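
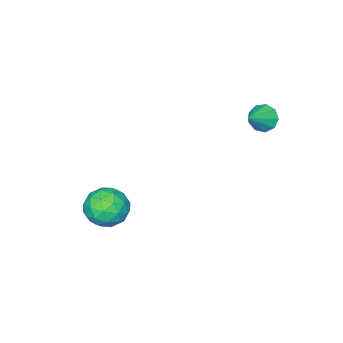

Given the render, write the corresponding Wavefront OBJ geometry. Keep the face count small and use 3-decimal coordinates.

v 2.531 -0.907 -3.53
v 3.506 -0.572 -4.099
v 3.154 -2.708 -3.521
v 4.129 -2.373 -4.09
v 3.956 -2.042 -2.973
v 3.571 -0.93 -2.978
v 3.089 -2.35 -4.642
v 2.704 -1.238 -4.647
v 3.851 -1.464 -4.786
v 4.387 -1.274 -3.755
v 2.273 -2.006 -3.865
v 2.809 -1.816 -2.834
v 2.963 -0.582 -3.815
v 3.697 -2.698 -3.805
v 3.595 -2.504 -3.149
v 4.168 -2.307 -3.483
v 3.002 -0.792 -3.156
v 3.575 -0.595 -3.491
v 3.84 -1.459 -2.829
v 3.085 -2.685 -4.129
v 3.658 -2.488 -4.464
v 2.492 -0.973 -4.137
v 3.065 -0.776 -4.471
v 2.82 -1.821 -4.791
v 3.74 -0.909 -4.553
v 4.106 -1.967 -4.548
v 3.495 -1.954 -4.872
v 3.268 -1.3 -4.875
v 4.055 -0.797 -3.947
v 4.421 -1.855 -3.942
v 4.319 -1.661 -3.286
v 4.093 -1.007 -3.289
v 4.258 -1.321 -4.351
v 2.239 -1.425 -3.678
v 2.605 -2.483 -3.673
v 2.567 -2.273 -4.331
v 2.341 -1.619 -4.334
v 2.554 -1.313 -3.072
v 2.92 -2.371 -3.067
v 3.392 -1.98 -2.745
v 3.165 -1.326 -2.748
v 2.402 -1.959 -3.269
v -2.102 2.978 2.025
v -1.765 2.402 1.621
v -0.878 3.182 2.755
v -1.693 2.867 1.37
v -1.812 3.384 1.425
v -2.067 3.711 1.761
v -2.339 3.695 2.22
v -2.499 3.343 2.588
v -2.474 2.82 2.692
v -2.275 2.371 2.484
v -1.995 2.206 2.061
f 1 38 17
f 38 12 41
f 17 41 6
f 38 41 17
f 1 17 13
f 17 6 18
f 13 18 2
f 17 18 13
f 1 13 22
f 13 2 23
f 22 23 8
f 13 23 22
f 1 22 34
f 22 8 37
f 34 37 11
f 22 37 34
f 1 34 38
f 34 11 42
f 38 42 12
f 34 42 38
f 2 18 29
f 18 6 32
f 29 32 10
f 18 32 29
f 6 41 19
f 41 12 40
f 19 40 5
f 41 40 19
f 12 42 39
f 42 11 35
f 39 35 3
f 42 35 39
f 11 37 36
f 37 8 24
f 36 24 7
f 37 24 36
f 8 23 28
f 23 2 25
f 28 25 9
f 23 25 28
f 4 30 16
f 30 10 31
f 16 31 5
f 30 31 16
f 4 16 14
f 16 5 15
f 14 15 3
f 16 15 14
f 4 14 21
f 14 3 20
f 21 20 7
f 14 20 21
f 4 21 26
f 21 7 27
f 26 27 9
f 21 27 26
f 4 26 30
f 26 9 33
f 30 33 10
f 26 33 30
f 5 31 19
f 31 10 32
f 19 32 6
f 31 32 19
f 3 15 39
f 15 5 40
f 39 40 12
f 15 40 39
f 7 20 36
f 20 3 35
f 36 35 11
f 20 35 36
f 9 27 28
f 27 7 24
f 28 24 8
f 27 24 28
f 10 33 29
f 33 9 25
f 29 25 2
f 33 25 29
f 44 43 46
f 44 46 45
f 46 43 47
f 46 47 45
f 47 43 48
f 47 48 45
f 48 43 49
f 48 49 45
f 49 43 50
f 49 50 45
f 50 43 51
f 50 51 45
f 51 43 52
f 51 52 45
f 52 43 53
f 52 53 45
f 53 43 44
f 53 44 45



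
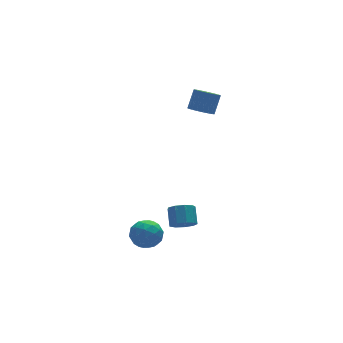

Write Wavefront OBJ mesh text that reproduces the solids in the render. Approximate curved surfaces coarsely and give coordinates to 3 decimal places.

v 0.792 -1.015 -3.13
v 1.414 -0.922 -3.48
v 1.69 -0.133 -2.781
v 1.068 -0.225 -2.43
v 1.067 -0.63 -3.672
v 1.343 0.159 -2.973
v 0.592 -0.518 -3.611
v 0.868 0.271 -2.912
v 0.21 -0.638 -3.324
v 0.486 0.151 -2.625
v 0.1 -0.935 -2.947
v 0.376 -0.146 -2.247
v 0.314 -1.269 -2.655
v 0.59 -0.479 -1.955
v 0.752 -1.484 -2.585
v 1.028 -0.694 -1.885
v 1.208 -1.479 -2.77
v 1.484 -0.69 -2.071
v 1.47 -1.257 -3.124
v 1.746 -0.468 -2.424
v 3.022 1.499 3.236
v 3.644 1.263 2.987
v 4.2 1.665 3.996
v 3.578 1.901 4.244
v 3.636 1.539 2.881
v 4.192 1.94 3.89
v 3.522 1.807 2.837
v 4.078 2.209 3.846
v 3.322 2.023 2.862
v 3.878 2.425 3.87
v 3.07 2.148 2.951
v 3.626 2.55 3.96
v 2.809 2.161 3.09
v 3.365 2.562 4.098
v 2.586 2.059 3.253
v 3.142 2.461 4.262
v 2.437 1.861 3.414
v 2.994 2.262 4.423
v 2.39 1.6 3.544
v 2.947 2.001 4.553
v 2.452 1.321 3.621
v 3.009 1.723 4.629
v 2.613 1.074 3.631
v 3.169 1.476 4.639
v 2.844 0.9 3.572
v 3.4 1.302 4.581
v 3.106 0.829 3.456
v 3.662 1.231 4.465
v 3.354 0.875 3.301
v 3.91 1.277 4.31
v 3.544 1.028 3.135
v 4.1 1.43 4.144
v -1.886 -0.734 -3.413
v -1.004 -0.523 -3.292
v -1.716 -1.937 -2.568
v -0.834 -1.726 -2.447
v -1.484 -1.206 -2.069
v -1.59 -0.462 -2.592
v -1.13 -1.998 -3.268
v -1.236 -1.254 -3.791
v -0.537 -1.305 -3.202
v -0.756 -0.815 -2.461
v -1.964 -1.645 -3.399
v -2.183 -1.155 -2.658
v -1.46 -0.523 -3.427
v -1.26 -1.937 -2.433
v -1.642 -1.631 -2.211
v -1.124 -1.507 -2.14
v -1.804 -0.487 -3.015
v -1.286 -0.363 -2.944
v -1.568 -0.764 -2.225
v -1.434 -2.097 -2.916
v -0.916 -1.973 -2.845
v -1.596 -0.953 -3.72
v -1.078 -0.829 -3.649
v -1.152 -1.696 -3.635
v -0.667 -0.859 -3.303
v -0.567 -1.566 -2.806
v -0.741 -1.725 -3.289
v -0.803 -1.288 -3.596
v -0.796 -0.571 -2.867
v -0.696 -1.278 -2.37
v -1.078 -0.972 -2.149
v -1.14 -0.535 -2.456
v -0.521 -1.03 -2.815
v -2.024 -1.182 -3.49
v -1.924 -1.889 -2.993
v -1.58 -1.925 -3.404
v -1.642 -1.488 -3.711
v -2.153 -0.894 -3.054
v -2.053 -1.601 -2.557
v -1.917 -1.172 -2.264
v -1.979 -0.735 -2.571
v -2.199 -1.43 -3.045
f 2 1 5
f 2 5 3
f 3 5 6
f 3 6 4
f 5 1 7
f 5 7 6
f 6 7 8
f 6 8 4
f 7 1 9
f 7 9 8
f 8 9 10
f 8 10 4
f 9 1 11
f 9 11 10
f 10 11 12
f 10 12 4
f 11 1 13
f 11 13 12
f 12 13 14
f 12 14 4
f 13 1 15
f 13 15 14
f 14 15 16
f 14 16 4
f 15 1 17
f 15 17 16
f 16 17 18
f 16 18 4
f 17 1 19
f 17 19 18
f 18 19 20
f 18 20 4
f 19 1 2
f 19 2 20
f 20 2 3
f 20 3 4
f 22 21 25
f 22 25 23
f 23 25 26
f 23 26 24
f 25 21 27
f 25 27 26
f 26 27 28
f 26 28 24
f 27 21 29
f 27 29 28
f 28 29 30
f 28 30 24
f 29 21 31
f 29 31 30
f 30 31 32
f 30 32 24
f 31 21 33
f 31 33 32
f 32 33 34
f 32 34 24
f 33 21 35
f 33 35 34
f 34 35 36
f 34 36 24
f 35 21 37
f 35 37 36
f 36 37 38
f 36 38 24
f 37 21 39
f 37 39 38
f 38 39 40
f 38 40 24
f 39 21 41
f 39 41 40
f 40 41 42
f 40 42 24
f 41 21 43
f 41 43 42
f 42 43 44
f 42 44 24
f 43 21 45
f 43 45 44
f 44 45 46
f 44 46 24
f 45 21 47
f 45 47 46
f 46 47 48
f 46 48 24
f 47 21 49
f 47 49 48
f 48 49 50
f 48 50 24
f 49 21 51
f 49 51 50
f 50 51 52
f 50 52 24
f 51 21 22
f 51 22 52
f 52 22 23
f 52 23 24
f 53 90 69
f 90 64 93
f 69 93 58
f 90 93 69
f 53 69 65
f 69 58 70
f 65 70 54
f 69 70 65
f 53 65 74
f 65 54 75
f 74 75 60
f 65 75 74
f 53 74 86
f 74 60 89
f 86 89 63
f 74 89 86
f 53 86 90
f 86 63 94
f 90 94 64
f 86 94 90
f 54 70 81
f 70 58 84
f 81 84 62
f 70 84 81
f 58 93 71
f 93 64 92
f 71 92 57
f 93 92 71
f 64 94 91
f 94 63 87
f 91 87 55
f 94 87 91
f 63 89 88
f 89 60 76
f 88 76 59
f 89 76 88
f 60 75 80
f 75 54 77
f 80 77 61
f 75 77 80
f 56 82 68
f 82 62 83
f 68 83 57
f 82 83 68
f 56 68 66
f 68 57 67
f 66 67 55
f 68 67 66
f 56 66 73
f 66 55 72
f 73 72 59
f 66 72 73
f 56 73 78
f 73 59 79
f 78 79 61
f 73 79 78
f 56 78 82
f 78 61 85
f 82 85 62
f 78 85 82
f 57 83 71
f 83 62 84
f 71 84 58
f 83 84 71
f 55 67 91
f 67 57 92
f 91 92 64
f 67 92 91
f 59 72 88
f 72 55 87
f 88 87 63
f 72 87 88
f 61 79 80
f 79 59 76
f 80 76 60
f 79 76 80
f 62 85 81
f 85 61 77
f 81 77 54
f 85 77 81



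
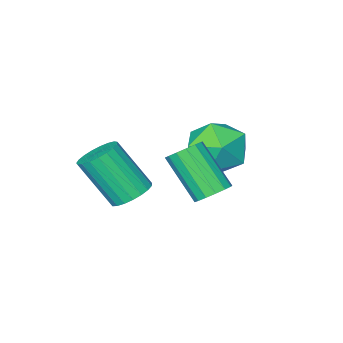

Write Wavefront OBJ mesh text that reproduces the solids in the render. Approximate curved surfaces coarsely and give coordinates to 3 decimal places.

v -1.406 0.681 0.295
v -1.175 1.075 0.618
v -1.023 -0.006 1.829
v -1.254 -0.401 1.505
v -1.46 1.093 0.67
v -1.308 0.012 1.88
v -1.73 1 0.621
v -1.578 -0.081 1.831
v -1.914 0.822 0.485
v -1.762 -0.259 1.695
v -1.961 0.605 0.297
v -1.809 -0.476 1.508
v -1.859 0.409 0.109
v -1.708 -0.672 1.32
v -1.637 0.286 -0.029
v -1.485 -0.795 1.182
v -1.352 0.268 -0.08
v -1.2 -0.813 1.13
v -1.082 0.361 -0.031
v -0.93 -0.72 1.179
v -0.898 0.539 0.105
v -0.746 -0.542 1.315
v -0.851 0.756 0.292
v -0.699 -0.325 1.503
v -0.952 0.952 0.48
v -0.801 -0.129 1.691
v -0.192 -1.283 -0.29
v 0.319 -0.886 -0.232
v 0.824 -1.74 1.149
v 0.312 -2.137 1.09
v 0.132 -0.759 -0.085
v 0.636 -1.612 1.296
v -0.112 -0.722 0.027
v 0.393 -1.575 1.408
v -0.369 -0.782 0.084
v 0.136 -1.635 1.465
v -0.596 -0.929 0.076
v -0.091 -1.782 1.457
v -0.753 -1.137 0.005
v -0.248 -1.99 1.386
v -0.813 -1.37 -0.118
v -0.308 -2.224 1.263
v -0.766 -1.589 -0.27
v -0.261 -2.442 1.111
v -0.619 -1.754 -0.425
v -0.115 -2.608 0.955
v -0.399 -1.838 -0.558
v 0.105 -2.692 0.823
v -0.143 -1.826 -0.644
v 0.361 -2.68 0.737
v 0.104 -1.721 -0.669
v 0.609 -2.574 0.712
v 0.3 -1.539 -0.629
v 0.805 -2.393 0.752
v 0.411 -1.314 -0.53
v 0.916 -2.167 0.851
v 0.418 -1.083 -0.389
v 0.923 -1.936 0.991
v -3.225 -0.28 1.437
v -2.872 0.113 0.602
v -2.428 -1.633 1.138
v -2.075 -1.24 0.303
v -1.772 -0.894 1.178
v -2.265 -0.058 1.363
v -3.035 -1.462 0.377
v -3.528 -0.626 0.562
v -2.755 -0.617 -0.053
v -1.974 -0.267 0.441
v -3.326 -1.253 1.299
v -2.545 -0.903 1.793
f 2 1 5
f 2 5 3
f 3 5 6
f 3 6 4
f 5 1 7
f 5 7 6
f 6 7 8
f 6 8 4
f 7 1 9
f 7 9 8
f 8 9 10
f 8 10 4
f 9 1 11
f 9 11 10
f 10 11 12
f 10 12 4
f 11 1 13
f 11 13 12
f 12 13 14
f 12 14 4
f 13 1 15
f 13 15 14
f 14 15 16
f 14 16 4
f 15 1 17
f 15 17 16
f 16 17 18
f 16 18 4
f 17 1 19
f 17 19 18
f 18 19 20
f 18 20 4
f 19 1 21
f 19 21 20
f 20 21 22
f 20 22 4
f 21 1 23
f 21 23 22
f 22 23 24
f 22 24 4
f 23 1 25
f 23 25 24
f 24 25 26
f 24 26 4
f 25 1 2
f 25 2 26
f 26 2 3
f 26 3 4
f 28 27 31
f 28 31 29
f 29 31 32
f 29 32 30
f 31 27 33
f 31 33 32
f 32 33 34
f 32 34 30
f 33 27 35
f 33 35 34
f 34 35 36
f 34 36 30
f 35 27 37
f 35 37 36
f 36 37 38
f 36 38 30
f 37 27 39
f 37 39 38
f 38 39 40
f 38 40 30
f 39 27 41
f 39 41 40
f 40 41 42
f 40 42 30
f 41 27 43
f 41 43 42
f 42 43 44
f 42 44 30
f 43 27 45
f 43 45 44
f 44 45 46
f 44 46 30
f 45 27 47
f 45 47 46
f 46 47 48
f 46 48 30
f 47 27 49
f 47 49 48
f 48 49 50
f 48 50 30
f 49 27 51
f 49 51 50
f 50 51 52
f 50 52 30
f 51 27 53
f 51 53 52
f 52 53 54
f 52 54 30
f 53 27 55
f 53 55 54
f 54 55 56
f 54 56 30
f 55 27 57
f 55 57 56
f 56 57 58
f 56 58 30
f 57 27 28
f 57 28 58
f 58 28 29
f 58 29 30
f 59 70 64
f 59 64 60
f 59 60 66
f 59 66 69
f 59 69 70
f 60 64 68
f 64 70 63
f 70 69 61
f 69 66 65
f 66 60 67
f 62 68 63
f 62 63 61
f 62 61 65
f 62 65 67
f 62 67 68
f 63 68 64
f 61 63 70
f 65 61 69
f 67 65 66
f 68 67 60



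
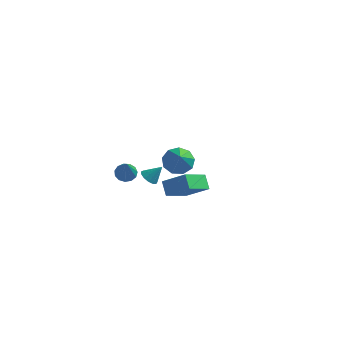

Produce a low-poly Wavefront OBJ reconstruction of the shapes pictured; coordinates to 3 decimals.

v 0.914 0.634 -1.958
v 1.27 0.219 -2.082
v 1.526 0.926 -1.182
v 1.363 0.47 -2.25
v 1.313 0.772 -2.325
v 1.137 1.031 -2.283
v 0.89 1.163 -2.138
v 0.651 1.127 -1.936
v 0.495 0.935 -1.74
v 0.472 0.647 -1.614
v 0.59 0.354 -1.596
v 0.811 0.151 -1.693
v 1.064 0.1 -1.875
v 3.138 0.127 -2.472
v 2.555 -1.28 -1.61
v 2.719 0.674 -1.863
v 2.136 -0.733 -1.001
v 4.384 0.133 -1.619
v 3.801 -1.274 -0.757
v 3.965 0.68 -1.01
v 3.382 -0.727 -0.148
v 1.12 4.499 -3.274
v 1.917 4.913 -3.225
v 1.68 3.261 -1.946
v 1.524 5.165 -2.824
v 0.941 5.105 -2.634
v 0.442 4.762 -2.743
v 0.26 4.295 -3.101
v 0.481 3.924 -3.54
v 1 3.821 -3.855
v 1.575 4.036 -3.897
v 1.938 4.467 -3.649
v 0.851 -2.427 0.537
v 1.185 -1.996 0.735
v 1.309 -3.473 2.043
v 0.887 -1.946 0.86
v 0.578 -2.049 0.882
v 0.355 -2.272 0.795
v 0.29 -2.544 0.626
v 0.404 -2.779 0.428
v 0.659 -2.901 0.265
v 0.975 -2.873 0.189
v 1.253 -2.704 0.223
v 1.402 -2.446 0.357
v 1.377 -2.182 0.548
f 2 1 4
f 2 4 3
f 4 1 5
f 4 5 3
f 5 1 6
f 5 6 3
f 6 1 7
f 6 7 3
f 7 1 8
f 7 8 3
f 8 1 9
f 8 9 3
f 9 1 10
f 9 10 3
f 10 1 11
f 10 11 3
f 11 1 12
f 11 12 3
f 12 1 13
f 12 13 3
f 13 1 2
f 13 2 3
f 15 17 14
f 18 15 14
f 14 17 16
f 16 18 14
f 15 21 17
f 19 15 18
f 19 21 15
f 17 21 16
f 20 18 16
f 16 21 20
f 20 19 18
f 21 19 20
f 23 22 25
f 23 25 24
f 25 22 26
f 25 26 24
f 26 22 27
f 26 27 24
f 27 22 28
f 27 28 24
f 28 22 29
f 28 29 24
f 29 22 30
f 29 30 24
f 30 22 31
f 30 31 24
f 31 22 32
f 31 32 24
f 32 22 23
f 32 23 24
f 34 33 36
f 34 36 35
f 36 33 37
f 36 37 35
f 37 33 38
f 37 38 35
f 38 33 39
f 38 39 35
f 39 33 40
f 39 40 35
f 40 33 41
f 40 41 35
f 41 33 42
f 41 42 35
f 42 33 43
f 42 43 35
f 43 33 44
f 43 44 35
f 44 33 45
f 44 45 35
f 45 33 34
f 45 34 35



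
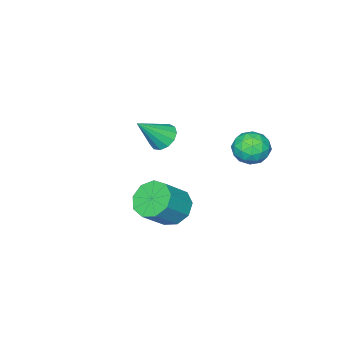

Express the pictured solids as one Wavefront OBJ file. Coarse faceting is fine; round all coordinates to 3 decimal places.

v 1.479 0.633 -0.003
v 1.97 0.133 -0.583
v 3.073 0.027 0.443
v 2.581 0.527 1.023
v 2.1 0.737 -0.66
v 3.203 0.631 0.366
v 1.939 1.292 -0.429
v 3.042 1.186 0.597
v 1.563 1.539 0.001
v 2.665 1.433 1.027
v 1.147 1.362 0.429
v 2.25 1.256 1.455
v 0.887 0.844 0.655
v 1.989 0.738 1.681
v 0.903 0.227 0.573
v 2.006 0.121 1.599
v 1.189 -0.2 0.222
v 2.292 -0.306 1.248
v 1.611 -0.237 -0.235
v 2.713 -0.343 0.791
v -1.383 -2.59 1.16
v -0.866 -2.634 0.661
v -0.277 -3.01 2.34
v -0.864 -2.251 0.795
v -1.026 -1.976 1.045
v -1.302 -1.896 1.331
v -1.603 -2.036 1.564
v -1.834 -2.353 1.668
v -1.922 -2.745 1.611
v -1.839 -3.087 1.411
v -1.611 -3.273 1.131
v -1.31 -3.241 0.861
v -1.033 -3.003 0.685
v -1.113 3.271 3.371
v -0.319 3.052 3.265
v -1.501 2.028 3.035
v -0.707 1.809 2.929
v -0.995 1.971 3.691
v -0.755 2.738 3.899
v -1.065 2.342 2.401
v -0.825 3.109 2.609
v -0.289 2.477 2.666
v -0.246 2.248 3.463
v -1.574 2.832 2.837
v -1.531 2.603 3.634
v -0.682 3.27 3.348
v -1.138 1.81 2.952
v -1.307 1.905 3.4
v -0.84 1.776 3.338
v -0.939 3.086 3.72
v -0.472 2.957 3.658
v -0.869 2.322 3.908
v -1.348 2.123 2.642
v -0.881 1.994 2.58
v -0.98 3.304 2.962
v -0.513 3.175 2.9
v -0.951 2.758 2.392
v -0.198 2.804 2.933
v -0.425 2.074 2.735
v -0.636 2.387 2.425
v -0.495 2.838 2.547
v -0.172 2.669 3.402
v -0.4 1.939 3.204
v -0.569 2.034 3.652
v -0.429 2.485 3.774
v -0.155 2.332 3.049
v -1.42 3.141 3.096
v -1.648 2.411 2.898
v -1.391 2.595 2.526
v -1.251 3.046 2.648
v -1.395 3.006 3.565
v -1.622 2.276 3.367
v -1.325 2.242 3.753
v -1.184 2.693 3.875
v -1.665 2.748 3.251
f 2 1 5
f 2 5 3
f 3 5 6
f 3 6 4
f 5 1 7
f 5 7 6
f 6 7 8
f 6 8 4
f 7 1 9
f 7 9 8
f 8 9 10
f 8 10 4
f 9 1 11
f 9 11 10
f 10 11 12
f 10 12 4
f 11 1 13
f 11 13 12
f 12 13 14
f 12 14 4
f 13 1 15
f 13 15 14
f 14 15 16
f 14 16 4
f 15 1 17
f 15 17 16
f 16 17 18
f 16 18 4
f 17 1 19
f 17 19 18
f 18 19 20
f 18 20 4
f 19 1 2
f 19 2 20
f 20 2 3
f 20 3 4
f 22 21 24
f 22 24 23
f 24 21 25
f 24 25 23
f 25 21 26
f 25 26 23
f 26 21 27
f 26 27 23
f 27 21 28
f 27 28 23
f 28 21 29
f 28 29 23
f 29 21 30
f 29 30 23
f 30 21 31
f 30 31 23
f 31 21 32
f 31 32 23
f 32 21 33
f 32 33 23
f 33 21 22
f 33 22 23
f 34 71 50
f 71 45 74
f 50 74 39
f 71 74 50
f 34 50 46
f 50 39 51
f 46 51 35
f 50 51 46
f 34 46 55
f 46 35 56
f 55 56 41
f 46 56 55
f 34 55 67
f 55 41 70
f 67 70 44
f 55 70 67
f 34 67 71
f 67 44 75
f 71 75 45
f 67 75 71
f 35 51 62
f 51 39 65
f 62 65 43
f 51 65 62
f 39 74 52
f 74 45 73
f 52 73 38
f 74 73 52
f 45 75 72
f 75 44 68
f 72 68 36
f 75 68 72
f 44 70 69
f 70 41 57
f 69 57 40
f 70 57 69
f 41 56 61
f 56 35 58
f 61 58 42
f 56 58 61
f 37 63 49
f 63 43 64
f 49 64 38
f 63 64 49
f 37 49 47
f 49 38 48
f 47 48 36
f 49 48 47
f 37 47 54
f 47 36 53
f 54 53 40
f 47 53 54
f 37 54 59
f 54 40 60
f 59 60 42
f 54 60 59
f 37 59 63
f 59 42 66
f 63 66 43
f 59 66 63
f 38 64 52
f 64 43 65
f 52 65 39
f 64 65 52
f 36 48 72
f 48 38 73
f 72 73 45
f 48 73 72
f 40 53 69
f 53 36 68
f 69 68 44
f 53 68 69
f 42 60 61
f 60 40 57
f 61 57 41
f 60 57 61
f 43 66 62
f 66 42 58
f 62 58 35
f 66 58 62



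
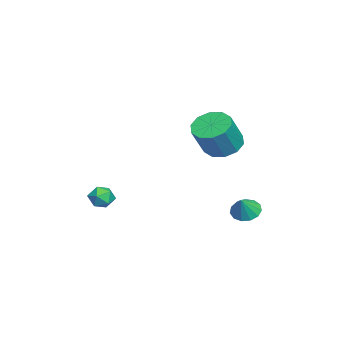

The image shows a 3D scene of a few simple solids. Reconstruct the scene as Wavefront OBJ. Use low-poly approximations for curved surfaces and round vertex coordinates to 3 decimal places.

v -0.966 3.919 -3.635
v -0.521 4.577 -3.834
v -0.214 3.721 -2.605
v -0.859 4.728 -3.558
v -1.231 4.622 -3.306
v -1.52 4.292 -3.158
v -1.632 3.844 -3.162
v -1.533 3.419 -3.315
v -1.254 3.154 -3.57
v -0.884 3.13 -3.846
v -0.54 3.358 -4.054
v -0.331 3.763 -4.129
v -0.324 4.218 -4.047
v 1.936 -2.689 -1.863
v 2.402 -2.138 -1.671
v 2.718 -3.502 -1.429
v 3.184 -2.951 -1.237
v 2.537 -3.037 -0.874
v 2.054 -2.534 -1.142
v 3.066 -3.106 -1.958
v 2.583 -2.603 -2.226
v 3.1 -2.396 -1.729
v 2.773 -2.353 -1.059
v 2.347 -3.287 -2.041
v 2.02 -3.244 -1.371
v 1.491 2.996 1.893
v 2.233 3.726 1.69
v 3.171 3.213 3.285
v 2.429 2.484 3.487
v 1.767 4.007 2.055
v 2.705 3.494 3.65
v 1.195 3.902 2.357
v 2.133 3.39 3.952
v 0.737 3.451 2.482
v 1.675 2.939 4.077
v 0.566 2.826 2.382
v 1.505 2.314 3.977
v 0.749 2.267 2.095
v 1.687 1.754 3.69
v 1.215 1.986 1.73
v 2.153 1.473 3.325
v 1.787 2.09 1.428
v 2.725 1.578 3.023
v 2.245 2.541 1.303
v 3.183 2.029 2.898
v 2.415 3.166 1.403
v 3.354 2.654 2.998
f 2 1 4
f 2 4 3
f 4 1 5
f 4 5 3
f 5 1 6
f 5 6 3
f 6 1 7
f 6 7 3
f 7 1 8
f 7 8 3
f 8 1 9
f 8 9 3
f 9 1 10
f 9 10 3
f 10 1 11
f 10 11 3
f 11 1 12
f 11 12 3
f 12 1 13
f 12 13 3
f 13 1 2
f 13 2 3
f 14 25 19
f 14 19 15
f 14 15 21
f 14 21 24
f 14 24 25
f 15 19 23
f 19 25 18
f 25 24 16
f 24 21 20
f 21 15 22
f 17 23 18
f 17 18 16
f 17 16 20
f 17 20 22
f 17 22 23
f 18 23 19
f 16 18 25
f 20 16 24
f 22 20 21
f 23 22 15
f 27 26 30
f 27 30 28
f 28 30 31
f 28 31 29
f 30 26 32
f 30 32 31
f 31 32 33
f 31 33 29
f 32 26 34
f 32 34 33
f 33 34 35
f 33 35 29
f 34 26 36
f 34 36 35
f 35 36 37
f 35 37 29
f 36 26 38
f 36 38 37
f 37 38 39
f 37 39 29
f 38 26 40
f 38 40 39
f 39 40 41
f 39 41 29
f 40 26 42
f 40 42 41
f 41 42 43
f 41 43 29
f 42 26 44
f 42 44 43
f 43 44 45
f 43 45 29
f 44 26 46
f 44 46 45
f 45 46 47
f 45 47 29
f 46 26 27
f 46 27 47
f 47 27 28
f 47 28 29



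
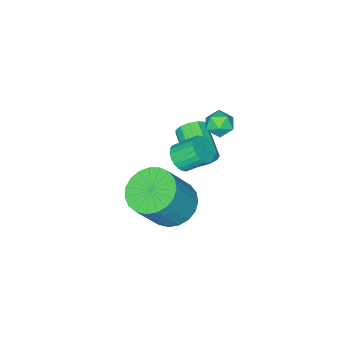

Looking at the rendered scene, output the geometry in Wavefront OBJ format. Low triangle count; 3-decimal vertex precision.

v -3.818 -2.077 2.253
v -3.344 -1.97 2.734
v -3.056 -2.55 1.606
v -2.582 -2.443 2.087
v -3.08 -2.898 2.194
v -3.551 -2.606 2.594
v -2.849 -1.914 1.746
v -3.32 -1.622 2.146
v -2.745 -1.869 2.42
v -2.888 -2.477 2.697
v -3.512 -2.043 1.643
v -3.655 -2.651 1.92
v 0.399 -1.476 0.138
v 1.263 -1.825 -0.446
v 2.386 -1.932 1.278
v 1.521 -1.584 1.862
v 1.32 -1.371 -0.455
v 2.442 -1.478 1.269
v 1.217 -0.935 -0.361
v 2.339 -1.042 1.363
v 0.972 -0.593 -0.18
v 2.094 -0.7 1.544
v 0.629 -0.404 0.055
v 1.751 -0.511 1.779
v 0.245 -0.4 0.305
v 1.368 -0.507 2.029
v -0.111 -0.582 0.526
v 1.011 -0.689 2.25
v -0.38 -0.919 0.679
v 0.742 -1.026 2.404
v -0.514 -1.352 0.74
v 0.609 -1.459 2.464
v -0.49 -1.807 0.696
v 0.633 -1.914 2.42
v -0.312 -2.205 0.555
v 0.81 -2.312 2.28
v -0.012 -2.476 0.343
v 1.111 -2.583 2.067
v 0.36 -2.575 0.095
v 1.482 -2.682 1.819
v 0.738 -2.484 -0.145
v 1.86 -2.591 1.579
v 1.058 -2.218 -0.337
v 2.18 -2.325 1.387
v -2.821 -2.772 -0.401
v -2.577 -3.13 -0.95
v -3.396 -4.547 -0.389
v -3.639 -4.188 0.161
v -2.31 -3.171 -0.664
v -3.128 -4.588 -0.102
v -2.204 -3.085 -0.293
v -3.023 -4.502 0.268
v -2.295 -2.9 0.043
v -3.113 -4.317 0.604
v -2.552 -2.673 0.238
v -3.371 -4.09 0.8
v -2.895 -2.478 0.231
v -3.713 -3.895 0.792
v -3.214 -2.377 0.023
v -4.033 -3.793 0.584
v -3.409 -2.4 -0.32
v -4.227 -3.817 0.242
v -3.416 -2.541 -0.688
v -4.235 -3.958 -0.126
v -3.235 -2.756 -0.965
v -4.053 -4.173 -0.403
v -2.922 -2.975 -1.063
v -3.741 -4.392 -0.501
v -1.138 -2.471 1.286
v -0.583 -2.096 1.279
v -1.086 -1.335 2.027
v -1.642 -1.709 2.034
v -0.718 -1.991 1.081
v -1.221 -1.23 1.829
v -0.917 -1.959 0.914
v -1.42 -1.198 1.663
v -1.15 -2.005 0.804
v -1.653 -1.244 1.553
v -1.381 -2.122 0.768
v -1.884 -1.36 1.516
v -1.575 -2.291 0.81
v -2.078 -1.53 1.558
v -1.703 -2.489 0.925
v -2.206 -1.727 1.673
v -1.744 -2.683 1.094
v -2.248 -1.922 1.843
v -1.694 -2.845 1.293
v -2.197 -2.084 2.041
v -1.559 -2.95 1.491
v -2.062 -2.189 2.239
v -1.36 -2.982 1.657
v -1.863 -2.221 2.406
v -1.127 -2.936 1.767
v -1.63 -2.175 2.516
v -0.896 -2.82 1.804
v -1.399 -2.058 2.552
v -0.702 -2.65 1.762
v -1.205 -1.889 2.51
v -0.574 -2.453 1.647
v -1.077 -1.691 2.395
v -0.532 -2.258 1.477
v -1.036 -1.497 2.226
f 1 12 6
f 1 6 2
f 1 2 8
f 1 8 11
f 1 11 12
f 2 6 10
f 6 12 5
f 12 11 3
f 11 8 7
f 8 2 9
f 4 10 5
f 4 5 3
f 4 3 7
f 4 7 9
f 4 9 10
f 5 10 6
f 3 5 12
f 7 3 11
f 9 7 8
f 10 9 2
f 14 13 17
f 14 17 15
f 15 17 18
f 15 18 16
f 17 13 19
f 17 19 18
f 18 19 20
f 18 20 16
f 19 13 21
f 19 21 20
f 20 21 22
f 20 22 16
f 21 13 23
f 21 23 22
f 22 23 24
f 22 24 16
f 23 13 25
f 23 25 24
f 24 25 26
f 24 26 16
f 25 13 27
f 25 27 26
f 26 27 28
f 26 28 16
f 27 13 29
f 27 29 28
f 28 29 30
f 28 30 16
f 29 13 31
f 29 31 30
f 30 31 32
f 30 32 16
f 31 13 33
f 31 33 32
f 32 33 34
f 32 34 16
f 33 13 35
f 33 35 34
f 34 35 36
f 34 36 16
f 35 13 37
f 35 37 36
f 36 37 38
f 36 38 16
f 37 13 39
f 37 39 38
f 38 39 40
f 38 40 16
f 39 13 41
f 39 41 40
f 40 41 42
f 40 42 16
f 41 13 43
f 41 43 42
f 42 43 44
f 42 44 16
f 43 13 14
f 43 14 44
f 44 14 15
f 44 15 16
f 46 45 49
f 46 49 47
f 47 49 50
f 47 50 48
f 49 45 51
f 49 51 50
f 50 51 52
f 50 52 48
f 51 45 53
f 51 53 52
f 52 53 54
f 52 54 48
f 53 45 55
f 53 55 54
f 54 55 56
f 54 56 48
f 55 45 57
f 55 57 56
f 56 57 58
f 56 58 48
f 57 45 59
f 57 59 58
f 58 59 60
f 58 60 48
f 59 45 61
f 59 61 60
f 60 61 62
f 60 62 48
f 61 45 63
f 61 63 62
f 62 63 64
f 62 64 48
f 63 45 65
f 63 65 64
f 64 65 66
f 64 66 48
f 65 45 67
f 65 67 66
f 66 67 68
f 66 68 48
f 67 45 46
f 67 46 68
f 68 46 47
f 68 47 48
f 70 69 73
f 70 73 71
f 71 73 74
f 71 74 72
f 73 69 75
f 73 75 74
f 74 75 76
f 74 76 72
f 75 69 77
f 75 77 76
f 76 77 78
f 76 78 72
f 77 69 79
f 77 79 78
f 78 79 80
f 78 80 72
f 79 69 81
f 79 81 80
f 80 81 82
f 80 82 72
f 81 69 83
f 81 83 82
f 82 83 84
f 82 84 72
f 83 69 85
f 83 85 84
f 84 85 86
f 84 86 72
f 85 69 87
f 85 87 86
f 86 87 88
f 86 88 72
f 87 69 89
f 87 89 88
f 88 89 90
f 88 90 72
f 89 69 91
f 89 91 90
f 90 91 92
f 90 92 72
f 91 69 93
f 91 93 92
f 92 93 94
f 92 94 72
f 93 69 95
f 93 95 94
f 94 95 96
f 94 96 72
f 95 69 97
f 95 97 96
f 96 97 98
f 96 98 72
f 97 69 99
f 97 99 98
f 98 99 100
f 98 100 72
f 99 69 101
f 99 101 100
f 100 101 102
f 100 102 72
f 101 69 70
f 101 70 102
f 102 70 71
f 102 71 72



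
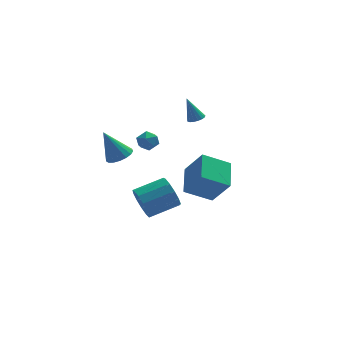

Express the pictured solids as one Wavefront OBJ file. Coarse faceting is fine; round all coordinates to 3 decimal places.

v 0.537 0.464 2.8
v 0.976 0.679 2.903
v 0.083 0.736 4.16
v 0.841 0.86 2.822
v 0.637 0.95 2.736
v 0.409 0.928 2.664
v 0.211 0.8 2.624
v 0.088 0.595 2.624
v 0.067 0.36 2.664
v 0.154 0.149 2.735
v 0.328 0.01 2.821
v 0.551 -0.025 2.902
v 0.77 0.052 2.96
v 0.936 0.223 2.981
v 1.01 0.45 2.96
v 0.128 1.835 -3.622
v 0.507 3.567 -2.968
v 1.693 1.812 -4.469
v 2.072 3.544 -3.815
v 0.948 1.076 -2.085
v 1.327 2.808 -1.431
v 2.513 1.053 -2.932
v 2.892 2.785 -2.278
v -3.008 -3.65 -0.675
v -2.67 -4.016 -1.484
v -1.054 -3.695 -0.954
v -1.392 -3.33 -0.145
v -2.744 -3.494 -1.574
v -1.129 -3.173 -1.044
v -2.902 -3.021 -1.379
v -1.286 -2.7 -0.849
v -3.093 -2.748 -0.96
v -1.478 -2.427 -0.43
v -3.258 -2.762 -0.451
v -1.642 -2.441 0.079
v -3.343 -3.057 -0.013
v -1.727 -2.737 0.517
v -3.321 -3.541 0.215
v -1.706 -3.221 0.745
v -3.2 -4.06 0.16
v -1.585 -3.739 0.69
v -3.018 -4.448 -0.16
v -1.403 -4.128 0.37
v -2.833 -4.584 -0.643
v -1.217 -4.263 -0.114
v -2.703 -4.422 -1.137
v -1.088 -4.102 -0.607
v -2.61 -1.504 2.998
v -1.983 -1.657 3.088
v -2.817 -2.503 2.732
v -2.19 -2.656 2.822
v -2.564 -2.503 3.333
v -2.437 -1.885 3.497
v -2.363 -2.275 2.323
v -2.236 -1.657 2.487
v -1.83 -2.134 2.671
v -1.955 -2.275 3.295
v -2.845 -1.885 2.525
v -2.97 -2.026 3.149
v -3.488 0.402 0.456
v -2.958 -0.071 0.778
v -4.272 0.658 2.124
v -2.801 0.266 0.8
v -2.801 0.636 0.744
v -2.959 0.951 0.621
v -3.237 1.141 0.461
v -3.573 1.162 0.3
v -3.89 1.009 0.175
v -4.114 0.717 0.114
v -4.195 0.353 0.131
v -4.114 -0 0.223
v -3.889 -0.26 0.369
v -3.573 -0.369 0.534
v -3.237 -0.301 0.682
f 2 1 4
f 2 4 3
f 4 1 5
f 4 5 3
f 5 1 6
f 5 6 3
f 6 1 7
f 6 7 3
f 7 1 8
f 7 8 3
f 8 1 9
f 8 9 3
f 9 1 10
f 9 10 3
f 10 1 11
f 10 11 3
f 11 1 12
f 11 12 3
f 12 1 13
f 12 13 3
f 13 1 14
f 13 14 3
f 14 1 15
f 14 15 3
f 15 1 2
f 15 2 3
f 17 19 16
f 20 17 16
f 16 19 18
f 18 20 16
f 17 23 19
f 21 17 20
f 21 23 17
f 19 23 18
f 22 20 18
f 18 23 22
f 22 21 20
f 23 21 22
f 25 24 28
f 25 28 26
f 26 28 29
f 26 29 27
f 28 24 30
f 28 30 29
f 29 30 31
f 29 31 27
f 30 24 32
f 30 32 31
f 31 32 33
f 31 33 27
f 32 24 34
f 32 34 33
f 33 34 35
f 33 35 27
f 34 24 36
f 34 36 35
f 35 36 37
f 35 37 27
f 36 24 38
f 36 38 37
f 37 38 39
f 37 39 27
f 38 24 40
f 38 40 39
f 39 40 41
f 39 41 27
f 40 24 42
f 40 42 41
f 41 42 43
f 41 43 27
f 42 24 44
f 42 44 43
f 43 44 45
f 43 45 27
f 44 24 46
f 44 46 45
f 45 46 47
f 45 47 27
f 46 24 25
f 46 25 47
f 47 25 26
f 47 26 27
f 48 59 53
f 48 53 49
f 48 49 55
f 48 55 58
f 48 58 59
f 49 53 57
f 53 59 52
f 59 58 50
f 58 55 54
f 55 49 56
f 51 57 52
f 51 52 50
f 51 50 54
f 51 54 56
f 51 56 57
f 52 57 53
f 50 52 59
f 54 50 58
f 56 54 55
f 57 56 49
f 61 60 63
f 61 63 62
f 63 60 64
f 63 64 62
f 64 60 65
f 64 65 62
f 65 60 66
f 65 66 62
f 66 60 67
f 66 67 62
f 67 60 68
f 67 68 62
f 68 60 69
f 68 69 62
f 69 60 70
f 69 70 62
f 70 60 71
f 70 71 62
f 71 60 72
f 71 72 62
f 72 60 73
f 72 73 62
f 73 60 74
f 73 74 62
f 74 60 61
f 74 61 62



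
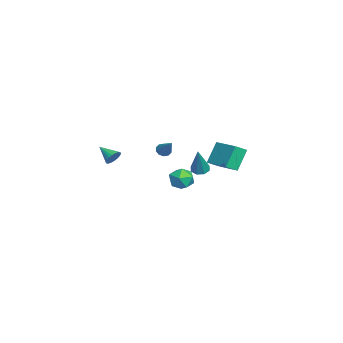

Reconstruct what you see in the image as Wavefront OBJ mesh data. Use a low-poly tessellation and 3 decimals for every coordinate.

v -4.494 2.422 -2.599
v -5.225 2.961 -1.15
v -2.937 3.649 -2.27
v -3.668 4.188 -0.821
v -4.052 1.732 -2.119
v -4.783 2.271 -0.67
v -2.495 2.959 -1.79
v -3.226 3.498 -0.341
v -3.749 0.778 -2.796
v -2.85 0.941 -2.831
v -3.55 -0.481 -3.549
v -2.651 -0.318 -3.584
v -3.047 -0.525 -2.786
v -3.17 0.253 -2.321
v -3.23 0.207 -4.059
v -3.353 0.985 -3.594
v -2.529 0.589 -3.612
v -2.416 0.136 -2.825
v -3.984 0.324 -3.555
v -3.871 -0.129 -2.768
v -0.701 1.504 -1.203
v -0.197 1.319 -1.47
v 0.221 1.416 0.603
v -0.22 1.776 -1.436
v -0.525 2.074 -1.265
v -0.933 2.038 -1.058
v -1.206 1.69 -0.936
v -1.183 1.232 -0.97
v -0.878 0.934 -1.141
v -0.47 0.97 -1.348
v 4.221 -3.133 1.645
v 4.605 -3.51 1.491
v 3.619 -3.987 2.235
v 4.689 -3.438 1.68
v 4.701 -3.32 1.864
v 4.64 -3.173 2.014
v 4.515 -3.021 2.108
v 4.346 -2.885 2.131
v 4.157 -2.787 2.081
v 3.978 -2.742 1.964
v 3.836 -2.756 1.799
v 3.752 -2.828 1.61
v 3.74 -2.946 1.426
v 3.801 -3.092 1.276
v 3.926 -3.245 1.182
v 4.096 -3.381 1.159
v 4.284 -3.478 1.209
v 4.463 -3.524 1.326
v -1.969 -0.764 -0.249
v -1.623 -0.739 -0.622
v -0.891 -0.196 0.789
v -1.776 -0.463 -0.613
v -2.003 -0.303 -0.465
v -2.217 -0.318 -0.234
v -2.337 -0.504 -0.009
v -2.315 -0.789 0.125
v -2.162 -1.064 0.116
v -1.935 -1.224 -0.032
v -1.721 -1.209 -0.263
v -1.602 -1.023 -0.489
f 2 4 1
f 5 2 1
f 1 4 3
f 3 5 1
f 2 8 4
f 6 2 5
f 6 8 2
f 4 8 3
f 7 5 3
f 3 8 7
f 7 6 5
f 8 6 7
f 9 20 14
f 9 14 10
f 9 10 16
f 9 16 19
f 9 19 20
f 10 14 18
f 14 20 13
f 20 19 11
f 19 16 15
f 16 10 17
f 12 18 13
f 12 13 11
f 12 11 15
f 12 15 17
f 12 17 18
f 13 18 14
f 11 13 20
f 15 11 19
f 17 15 16
f 18 17 10
f 22 21 24
f 22 24 23
f 24 21 25
f 24 25 23
f 25 21 26
f 25 26 23
f 26 21 27
f 26 27 23
f 27 21 28
f 27 28 23
f 28 21 29
f 28 29 23
f 29 21 30
f 29 30 23
f 30 21 22
f 30 22 23
f 32 31 34
f 32 34 33
f 34 31 35
f 34 35 33
f 35 31 36
f 35 36 33
f 36 31 37
f 36 37 33
f 37 31 38
f 37 38 33
f 38 31 39
f 38 39 33
f 39 31 40
f 39 40 33
f 40 31 41
f 40 41 33
f 41 31 42
f 41 42 33
f 42 31 43
f 42 43 33
f 43 31 44
f 43 44 33
f 44 31 45
f 44 45 33
f 45 31 46
f 45 46 33
f 46 31 47
f 46 47 33
f 47 31 48
f 47 48 33
f 48 31 32
f 48 32 33
f 50 49 52
f 50 52 51
f 52 49 53
f 52 53 51
f 53 49 54
f 53 54 51
f 54 49 55
f 54 55 51
f 55 49 56
f 55 56 51
f 56 49 57
f 56 57 51
f 57 49 58
f 57 58 51
f 58 49 59
f 58 59 51
f 59 49 60
f 59 60 51
f 60 49 50
f 60 50 51



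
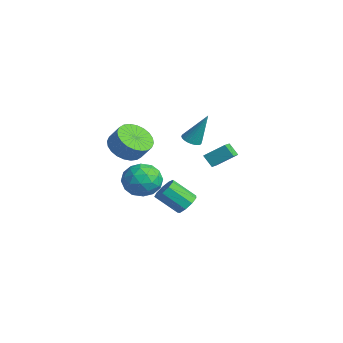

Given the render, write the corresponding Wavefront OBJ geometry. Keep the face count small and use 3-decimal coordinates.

v -0.581 3.164 -0.31
v 0.06 2.559 0.017
v -0.073 4.131 0.483
v 0.568 3.527 0.811
v -0.048 3.393 -0.931
v 0.593 2.789 -0.603
v 0.46 4.361 -0.137
v 1.101 3.756 0.19
v -0.022 1.927 1.299
v 0.374 2.263 1.064
v 0.422 2.633 3.061
v 0.195 2.395 1.056
v -0.017 2.456 1.086
v -0.23 2.436 1.147
v -0.411 2.339 1.232
v -0.533 2.179 1.327
v -0.577 1.981 1.417
v -0.537 1.774 1.49
v -0.419 1.591 1.533
v -0.24 1.459 1.541
v -0.028 1.398 1.512
v 0.185 1.418 1.45
v 0.366 1.515 1.366
v 0.488 1.675 1.271
v 0.533 1.873 1.18
v 0.492 2.08 1.108
v 2.782 -3.025 3.202
v 3.627 -3.12 2.696
v 4.163 -2.81 3.532
v 3.318 -2.715 4.038
v 3.535 -2.753 2.619
v 4.07 -2.443 3.455
v 3.327 -2.427 2.631
v 3.863 -2.118 3.467
v 3.037 -2.192 2.731
v 3.573 -1.883 3.567
v 2.708 -2.084 2.902
v 3.244 -1.775 3.738
v 2.39 -2.12 3.118
v 2.926 -1.81 3.954
v 2.132 -2.293 3.348
v 2.668 -1.983 4.184
v 1.973 -2.577 3.555
v 2.508 -2.268 4.391
v 1.937 -2.93 3.708
v 2.473 -2.62 4.544
v 2.03 -3.297 3.785
v 2.565 -2.987 4.621
v 2.237 -3.622 3.773
v 2.773 -3.313 4.609
v 2.527 -3.857 3.673
v 3.063 -3.548 4.509
v 2.856 -3.965 3.502
v 3.392 -3.656 4.338
v 3.174 -3.93 3.286
v 3.71 -3.62 4.122
v 3.432 -3.757 3.056
v 3.968 -3.447 3.892
v 3.592 -3.472 2.849
v 4.127 -3.163 3.685
v 0.681 1.342 -2.969
v 1.29 1.318 -2.567
v 0.568 0.355 -1.529
v -0.041 0.378 -1.931
v 1.001 1.697 -2.418
v 0.279 0.734 -1.379
v 0.562 1.909 -2.526
v -0.16 0.946 -1.487
v 0.179 1.856 -2.842
v -0.543 0.893 -1.803
v 0.031 1.562 -3.217
v -0.691 0.599 -2.179
v 0.187 1.165 -3.477
v -0.535 0.202 -2.438
v 0.574 0.851 -3.499
v -0.148 -0.113 -2.46
v 1.012 0.766 -3.273
v 0.29 -0.197 -2.234
v 1.294 0.951 -2.905
v 0.572 -0.012 -1.867
v 1.416 -0.857 -0.021
v 2.468 -1.002 -0.279
v 1.352 -2.498 0.639
v 2.404 -2.643 0.381
v 2.128 -1.947 1.178
v 2.168 -0.933 0.77
v 1.652 -2.567 -0.41
v 1.692 -1.553 -0.818
v 2.614 -2.059 -0.52
v 2.909 -1.676 0.461
v 0.911 -1.824 -0.101
v 1.206 -1.441 0.88
v 1.948 -0.786 -0.208
v 1.872 -2.714 0.568
v 1.71 -2.305 1.036
v 2.329 -2.39 0.884
v 1.771 -0.745 0.409
v 2.39 -0.83 0.257
v 2.19 -1.386 1.113
v 1.43 -2.67 0.103
v 2.049 -2.755 -0.049
v 1.491 -1.11 -0.524
v 2.11 -1.195 -0.676
v 1.63 -2.114 -0.753
v 2.652 -1.492 -0.501
v 2.615 -2.456 -0.114
v 2.173 -2.412 -0.578
v 2.196 -1.816 -0.818
v 2.825 -1.267 0.075
v 2.787 -2.231 0.463
v 2.625 -1.822 0.932
v 2.648 -1.226 0.692
v 2.911 -1.888 -0.066
v 1.033 -1.269 -0.103
v 0.995 -2.233 0.285
v 1.172 -2.274 -0.332
v 1.195 -1.678 -0.572
v 1.205 -1.044 0.474
v 1.168 -2.008 0.861
v 1.624 -1.684 1.178
v 1.647 -1.088 0.938
v 0.909 -1.612 0.426
f 2 4 1
f 5 2 1
f 1 4 3
f 3 5 1
f 2 8 4
f 6 2 5
f 6 8 2
f 4 8 3
f 7 5 3
f 3 8 7
f 7 6 5
f 8 6 7
f 10 9 12
f 10 12 11
f 12 9 13
f 12 13 11
f 13 9 14
f 13 14 11
f 14 9 15
f 14 15 11
f 15 9 16
f 15 16 11
f 16 9 17
f 16 17 11
f 17 9 18
f 17 18 11
f 18 9 19
f 18 19 11
f 19 9 20
f 19 20 11
f 20 9 21
f 20 21 11
f 21 9 22
f 21 22 11
f 22 9 23
f 22 23 11
f 23 9 24
f 23 24 11
f 24 9 25
f 24 25 11
f 25 9 26
f 25 26 11
f 26 9 10
f 26 10 11
f 28 27 31
f 28 31 29
f 29 31 32
f 29 32 30
f 31 27 33
f 31 33 32
f 32 33 34
f 32 34 30
f 33 27 35
f 33 35 34
f 34 35 36
f 34 36 30
f 35 27 37
f 35 37 36
f 36 37 38
f 36 38 30
f 37 27 39
f 37 39 38
f 38 39 40
f 38 40 30
f 39 27 41
f 39 41 40
f 40 41 42
f 40 42 30
f 41 27 43
f 41 43 42
f 42 43 44
f 42 44 30
f 43 27 45
f 43 45 44
f 44 45 46
f 44 46 30
f 45 27 47
f 45 47 46
f 46 47 48
f 46 48 30
f 47 27 49
f 47 49 48
f 48 49 50
f 48 50 30
f 49 27 51
f 49 51 50
f 50 51 52
f 50 52 30
f 51 27 53
f 51 53 52
f 52 53 54
f 52 54 30
f 53 27 55
f 53 55 54
f 54 55 56
f 54 56 30
f 55 27 57
f 55 57 56
f 56 57 58
f 56 58 30
f 57 27 59
f 57 59 58
f 58 59 60
f 58 60 30
f 59 27 28
f 59 28 60
f 60 28 29
f 60 29 30
f 62 61 65
f 62 65 63
f 63 65 66
f 63 66 64
f 65 61 67
f 65 67 66
f 66 67 68
f 66 68 64
f 67 61 69
f 67 69 68
f 68 69 70
f 68 70 64
f 69 61 71
f 69 71 70
f 70 71 72
f 70 72 64
f 71 61 73
f 71 73 72
f 72 73 74
f 72 74 64
f 73 61 75
f 73 75 74
f 74 75 76
f 74 76 64
f 75 61 77
f 75 77 76
f 76 77 78
f 76 78 64
f 77 61 79
f 77 79 78
f 78 79 80
f 78 80 64
f 79 61 62
f 79 62 80
f 80 62 63
f 80 63 64
f 81 118 97
f 118 92 121
f 97 121 86
f 118 121 97
f 81 97 93
f 97 86 98
f 93 98 82
f 97 98 93
f 81 93 102
f 93 82 103
f 102 103 88
f 93 103 102
f 81 102 114
f 102 88 117
f 114 117 91
f 102 117 114
f 81 114 118
f 114 91 122
f 118 122 92
f 114 122 118
f 82 98 109
f 98 86 112
f 109 112 90
f 98 112 109
f 86 121 99
f 121 92 120
f 99 120 85
f 121 120 99
f 92 122 119
f 122 91 115
f 119 115 83
f 122 115 119
f 91 117 116
f 117 88 104
f 116 104 87
f 117 104 116
f 88 103 108
f 103 82 105
f 108 105 89
f 103 105 108
f 84 110 96
f 110 90 111
f 96 111 85
f 110 111 96
f 84 96 94
f 96 85 95
f 94 95 83
f 96 95 94
f 84 94 101
f 94 83 100
f 101 100 87
f 94 100 101
f 84 101 106
f 101 87 107
f 106 107 89
f 101 107 106
f 84 106 110
f 106 89 113
f 110 113 90
f 106 113 110
f 85 111 99
f 111 90 112
f 99 112 86
f 111 112 99
f 83 95 119
f 95 85 120
f 119 120 92
f 95 120 119
f 87 100 116
f 100 83 115
f 116 115 91
f 100 115 116
f 89 107 108
f 107 87 104
f 108 104 88
f 107 104 108
f 90 113 109
f 113 89 105
f 109 105 82
f 113 105 109



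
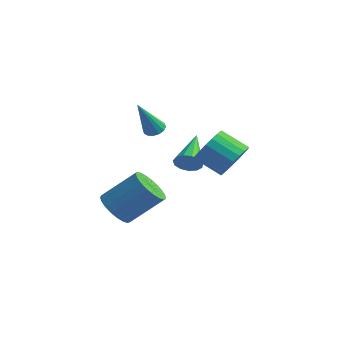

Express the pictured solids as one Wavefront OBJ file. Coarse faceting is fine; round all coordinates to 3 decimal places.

v -1.317 -4.376 -3.075
v -0.528 -4.411 -3.656
v 0.546 -3.28 -2.265
v -0.243 -3.244 -1.685
v -0.715 -4.073 -3.787
v 0.36 -2.942 -2.396
v -1.005 -3.788 -3.795
v 0.069 -2.656 -2.404
v -1.35 -3.604 -3.678
v -0.275 -2.472 -2.287
v -1.689 -3.553 -3.457
v -0.614 -2.422 -2.067
v -1.963 -3.645 -3.171
v -0.889 -2.514 -1.78
v -2.126 -3.863 -2.867
v -1.052 -2.732 -1.477
v -2.149 -4.17 -2.6
v -1.075 -3.038 -1.209
v -2.028 -4.512 -2.415
v -0.954 -3.381 -1.024
v -1.785 -4.831 -2.344
v -0.71 -3.7 -0.953
v -1.46 -5.071 -2.4
v -0.385 -3.94 -1.009
v -1.111 -5.191 -2.572
v -0.036 -4.059 -1.181
v -0.797 -5.17 -2.831
v 0.277 -4.038 -1.441
v -0.574 -5.011 -3.133
v 0.501 -3.88 -1.742
v -0.478 -4.743 -3.425
v 0.596 -3.612 -2.034
v -0.404 -2.831 1.642
v 0.124 -2.788 1.648
v -0.336 -3.949 3.418
v 0.033 -2.57 1.789
v -0.175 -2.423 1.89
v -0.445 -2.385 1.924
v -0.703 -2.466 1.883
v -0.882 -2.646 1.777
v -0.932 -2.875 1.635
v -0.842 -3.092 1.494
v -0.633 -3.24 1.394
v -0.364 -3.278 1.359
v -0.105 -3.197 1.4
v 0.073 -3.017 1.506
v 1.223 -2.443 -0.105
v 1.552 -2.574 0.464
v 0.277 -0.857 0.805
v 1.768 -2.333 0.269
v 1.811 -2.128 -0.044
v 1.668 -2.022 -0.377
v 1.383 -2.051 -0.624
v 1.048 -2.204 -0.706
v 0.768 -2.433 -0.597
v 0.633 -2.665 -0.332
v 0.686 -2.828 0.005
v 0.909 -2.868 0.307
v 1.232 -2.773 0.478
v 3.669 -2.178 0.675
v 4.089 -1.841 1.482
v 2.932 -2.286 2.271
v 2.511 -2.622 1.465
v 3.88 -1.52 1.356
v 2.723 -1.964 2.145
v 3.635 -1.313 1.113
v 2.477 -1.757 1.902
v 3.395 -1.255 0.793
v 2.237 -1.699 1.583
v 3.203 -1.357 0.454
v 2.045 -1.801 1.243
v 3.091 -1.6 0.153
v 1.933 -2.045 0.942
v 3.079 -1.944 -0.058
v 1.921 -2.388 0.731
v 3.169 -2.328 -0.142
v 2.011 -2.772 0.647
v 3.346 -2.686 -0.085
v 2.188 -3.131 0.704
v 3.578 -2.956 0.104
v 2.42 -3.401 0.893
v 3.826 -3.092 0.392
v 2.669 -3.536 1.181
v 4.047 -3.069 0.728
v 2.889 -3.514 1.517
v 4.203 -2.893 1.056
v 3.045 -3.337 1.845
v 4.266 -2.592 1.318
v 3.108 -3.037 2.107
v 4.226 -2.22 1.468
v 3.068 -2.665 2.258
f 2 1 5
f 2 5 3
f 3 5 6
f 3 6 4
f 5 1 7
f 5 7 6
f 6 7 8
f 6 8 4
f 7 1 9
f 7 9 8
f 8 9 10
f 8 10 4
f 9 1 11
f 9 11 10
f 10 11 12
f 10 12 4
f 11 1 13
f 11 13 12
f 12 13 14
f 12 14 4
f 13 1 15
f 13 15 14
f 14 15 16
f 14 16 4
f 15 1 17
f 15 17 16
f 16 17 18
f 16 18 4
f 17 1 19
f 17 19 18
f 18 19 20
f 18 20 4
f 19 1 21
f 19 21 20
f 20 21 22
f 20 22 4
f 21 1 23
f 21 23 22
f 22 23 24
f 22 24 4
f 23 1 25
f 23 25 24
f 24 25 26
f 24 26 4
f 25 1 27
f 25 27 26
f 26 27 28
f 26 28 4
f 27 1 29
f 27 29 28
f 28 29 30
f 28 30 4
f 29 1 31
f 29 31 30
f 30 31 32
f 30 32 4
f 31 1 2
f 31 2 32
f 32 2 3
f 32 3 4
f 34 33 36
f 34 36 35
f 36 33 37
f 36 37 35
f 37 33 38
f 37 38 35
f 38 33 39
f 38 39 35
f 39 33 40
f 39 40 35
f 40 33 41
f 40 41 35
f 41 33 42
f 41 42 35
f 42 33 43
f 42 43 35
f 43 33 44
f 43 44 35
f 44 33 45
f 44 45 35
f 45 33 46
f 45 46 35
f 46 33 34
f 46 34 35
f 48 47 50
f 48 50 49
f 50 47 51
f 50 51 49
f 51 47 52
f 51 52 49
f 52 47 53
f 52 53 49
f 53 47 54
f 53 54 49
f 54 47 55
f 54 55 49
f 55 47 56
f 55 56 49
f 56 47 57
f 56 57 49
f 57 47 58
f 57 58 49
f 58 47 59
f 58 59 49
f 59 47 48
f 59 48 49
f 61 60 64
f 61 64 62
f 62 64 65
f 62 65 63
f 64 60 66
f 64 66 65
f 65 66 67
f 65 67 63
f 66 60 68
f 66 68 67
f 67 68 69
f 67 69 63
f 68 60 70
f 68 70 69
f 69 70 71
f 69 71 63
f 70 60 72
f 70 72 71
f 71 72 73
f 71 73 63
f 72 60 74
f 72 74 73
f 73 74 75
f 73 75 63
f 74 60 76
f 74 76 75
f 75 76 77
f 75 77 63
f 76 60 78
f 76 78 77
f 77 78 79
f 77 79 63
f 78 60 80
f 78 80 79
f 79 80 81
f 79 81 63
f 80 60 82
f 80 82 81
f 81 82 83
f 81 83 63
f 82 60 84
f 82 84 83
f 83 84 85
f 83 85 63
f 84 60 86
f 84 86 85
f 85 86 87
f 85 87 63
f 86 60 88
f 86 88 87
f 87 88 89
f 87 89 63
f 88 60 90
f 88 90 89
f 89 90 91
f 89 91 63
f 90 60 61
f 90 61 91
f 91 61 62
f 91 62 63



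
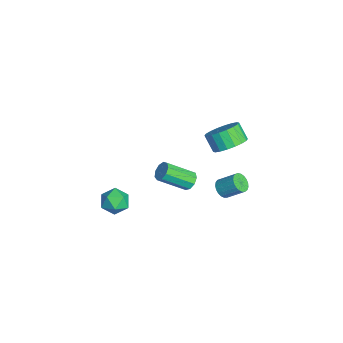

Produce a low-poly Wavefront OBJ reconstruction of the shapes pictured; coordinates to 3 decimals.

v -2.809 3.975 0.731
v -1.93 3.635 1.259
v -2.633 3.245 2.177
v -3.511 3.585 1.649
v -1.979 4.088 1.413
v -2.682 3.698 2.332
v -2.193 4.518 1.433
v -2.895 4.128 2.351
v -2.528 4.84 1.313
v -3.231 4.451 2.231
v -2.919 4.992 1.078
v -3.622 4.602 1.996
v -3.288 4.941 0.774
v -3.991 4.552 1.692
v -3.563 4.7 0.462
v -4.265 4.31 1.38
v -3.687 4.315 0.203
v -4.39 3.925 1.121
v -3.638 3.862 0.048
v -4.341 3.472 0.967
v -3.425 3.432 0.029
v -4.127 3.042 0.947
v -3.089 3.109 0.149
v -3.792 2.72 1.067
v -2.698 2.958 0.384
v -3.401 2.568 1.302
v -2.329 3.008 0.688
v -3.032 2.619 1.606
v -2.055 3.25 1
v -2.757 2.86 1.918
v 2.009 0.818 2.688
v 2.388 0.527 2.292
v 2.37 -1.028 3.417
v 1.991 -0.738 3.812
v 2.615 0.736 2.584
v 2.597 -0.82 3.709
v 2.558 0.982 2.924
v 2.54 -0.573 4.049
v 2.245 1.152 3.154
v 2.227 -0.404 4.279
v 1.821 1.165 3.165
v 1.803 -0.39 4.29
v 1.485 1.016 2.953
v 1.467 -0.54 4.078
v 1.395 0.774 2.617
v 1.377 -0.782 3.742
v 1.591 0.552 2.314
v 1.574 -1.003 3.439
v 1.984 0.455 2.185
v 1.966 -1.101 3.31
v 3.602 -3.075 2.728
v 4.316 -2.858 3.2
v 3.344 -4.162 3.62
v 4.058 -3.945 4.092
v 3.35 -3.417 4.093
v 3.509 -2.745 3.542
v 4.151 -4.275 3.278
v 4.31 -3.603 2.727
v 4.655 -3.599 3.54
v 4.16 -3.069 4.044
v 3.5 -3.951 2.776
v 3.005 -3.421 3.28
v 2.829 2.492 2.556
v 3.392 2.468 2.296
v 3.813 3.363 3.124
v 3.251 3.388 3.384
v 3.276 2.651 2.157
v 3.698 3.546 2.985
v 3.084 2.807 2.086
v 3.505 3.702 2.914
v 2.847 2.909 2.097
v 3.268 3.804 2.925
v 2.607 2.938 2.187
v 3.029 3.833 3.015
v 2.406 2.891 2.341
v 2.827 3.786 3.169
v 2.278 2.775 2.532
v 2.699 3.67 3.36
v 2.245 2.609 2.727
v 2.666 3.504 3.555
v 2.313 2.424 2.893
v 2.735 3.319 3.721
v 2.471 2.25 3
v 2.892 3.146 3.828
v 2.69 2.119 3.031
v 3.112 3.014 3.859
v 2.934 2.052 2.979
v 3.355 2.947 3.807
v 3.159 2.061 2.855
v 3.581 2.956 3.683
v 3.328 2.145 2.678
v 3.749 3.04 3.506
v 3.41 2.289 2.481
v 3.831 3.184 3.309
f 2 1 5
f 2 5 3
f 3 5 6
f 3 6 4
f 5 1 7
f 5 7 6
f 6 7 8
f 6 8 4
f 7 1 9
f 7 9 8
f 8 9 10
f 8 10 4
f 9 1 11
f 9 11 10
f 10 11 12
f 10 12 4
f 11 1 13
f 11 13 12
f 12 13 14
f 12 14 4
f 13 1 15
f 13 15 14
f 14 15 16
f 14 16 4
f 15 1 17
f 15 17 16
f 16 17 18
f 16 18 4
f 17 1 19
f 17 19 18
f 18 19 20
f 18 20 4
f 19 1 21
f 19 21 20
f 20 21 22
f 20 22 4
f 21 1 23
f 21 23 22
f 22 23 24
f 22 24 4
f 23 1 25
f 23 25 24
f 24 25 26
f 24 26 4
f 25 1 27
f 25 27 26
f 26 27 28
f 26 28 4
f 27 1 29
f 27 29 28
f 28 29 30
f 28 30 4
f 29 1 2
f 29 2 30
f 30 2 3
f 30 3 4
f 32 31 35
f 32 35 33
f 33 35 36
f 33 36 34
f 35 31 37
f 35 37 36
f 36 37 38
f 36 38 34
f 37 31 39
f 37 39 38
f 38 39 40
f 38 40 34
f 39 31 41
f 39 41 40
f 40 41 42
f 40 42 34
f 41 31 43
f 41 43 42
f 42 43 44
f 42 44 34
f 43 31 45
f 43 45 44
f 44 45 46
f 44 46 34
f 45 31 47
f 45 47 46
f 46 47 48
f 46 48 34
f 47 31 49
f 47 49 48
f 48 49 50
f 48 50 34
f 49 31 32
f 49 32 50
f 50 32 33
f 50 33 34
f 51 62 56
f 51 56 52
f 51 52 58
f 51 58 61
f 51 61 62
f 52 56 60
f 56 62 55
f 62 61 53
f 61 58 57
f 58 52 59
f 54 60 55
f 54 55 53
f 54 53 57
f 54 57 59
f 54 59 60
f 55 60 56
f 53 55 62
f 57 53 61
f 59 57 58
f 60 59 52
f 64 63 67
f 64 67 65
f 65 67 68
f 65 68 66
f 67 63 69
f 67 69 68
f 68 69 70
f 68 70 66
f 69 63 71
f 69 71 70
f 70 71 72
f 70 72 66
f 71 63 73
f 71 73 72
f 72 73 74
f 72 74 66
f 73 63 75
f 73 75 74
f 74 75 76
f 74 76 66
f 75 63 77
f 75 77 76
f 76 77 78
f 76 78 66
f 77 63 79
f 77 79 78
f 78 79 80
f 78 80 66
f 79 63 81
f 79 81 80
f 80 81 82
f 80 82 66
f 81 63 83
f 81 83 82
f 82 83 84
f 82 84 66
f 83 63 85
f 83 85 84
f 84 85 86
f 84 86 66
f 85 63 87
f 85 87 86
f 86 87 88
f 86 88 66
f 87 63 89
f 87 89 88
f 88 89 90
f 88 90 66
f 89 63 91
f 89 91 90
f 90 91 92
f 90 92 66
f 91 63 93
f 91 93 92
f 92 93 94
f 92 94 66
f 93 63 64
f 93 64 94
f 94 64 65
f 94 65 66



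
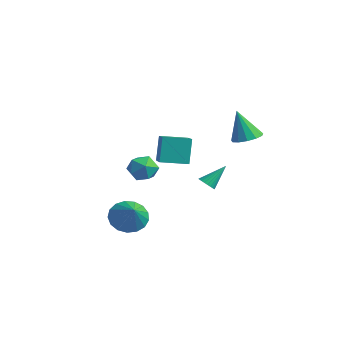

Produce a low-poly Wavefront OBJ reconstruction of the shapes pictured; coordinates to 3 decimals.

v 3.908 3.559 2.706
v 4.613 3.093 2.792
v 3.452 3.201 4.494
v 4.732 3.541 2.912
v 4.59 3.995 2.967
v 4.23 4.31 2.938
v 3.769 4.387 2.836
v 3.351 4.201 2.693
v 3.111 3.811 2.553
v 3.123 3.341 2.462
v 3.385 2.94 2.449
v 3.813 2.736 2.517
v 4.271 2.793 2.645
v -0.036 -1.138 -3.318
v 0.672 -1.052 -4.142
v 1.296 -1.582 -2.222
v 0.662 -0.573 -3.936
v 0.491 -0.223 -3.588
v 0.201 -0.083 -3.178
v -0.144 -0.185 -2.8
v -0.464 -0.506 -2.541
v -0.686 -0.971 -2.459
v -0.759 -1.474 -2.575
v -0.666 -1.901 -2.86
v -0.429 -2.153 -3.251
v -0.101 -2.172 -3.656
v 0.241 -1.955 -3.985
v 0.52 -1.55 -4.16
v 0.947 3.039 -1.527
v 1.262 2.694 -1.238
v 1.113 4.141 -0.393
v 1.409 2.794 -1.357
v 1.486 2.932 -1.503
v 1.48 3.087 -1.652
v 1.394 3.234 -1.782
v 1.239 3.351 -1.873
v 1.04 3.421 -1.912
v 0.826 3.433 -1.892
v 0.631 3.384 -1.816
v 0.484 3.284 -1.697
v 0.408 3.146 -1.551
v 0.413 2.991 -1.402
v 0.5 2.844 -1.272
v 0.654 2.727 -1.181
v 0.854 2.657 -1.142
v 1.067 2.645 -1.162
v -1.337 1.194 -1.373
v -0.818 1.222 -0.569
v -2.142 -0.002 -0.811
v -1.623 0.026 -0.007
v -2.24 0.731 -0.204
v -1.742 1.47 -0.551
v -1.218 -0.25 -0.829
v -0.72 0.489 -1.176
v -0.745 0.33 -0.233
v -1.376 0.936 0.153
v -1.584 0.284 -1.533
v -2.215 0.89 -1.147
v -2.287 1.926 -0.672
v -2.671 2.345 0.93
v -1.56 3.305 -0.858
v -1.944 3.724 0.744
v -0.676 1.156 -0.084
v -1.06 1.575 1.518
v 0.051 2.535 -0.27
v -0.333 2.954 1.332
f 2 1 4
f 2 4 3
f 4 1 5
f 4 5 3
f 5 1 6
f 5 6 3
f 6 1 7
f 6 7 3
f 7 1 8
f 7 8 3
f 8 1 9
f 8 9 3
f 9 1 10
f 9 10 3
f 10 1 11
f 10 11 3
f 11 1 12
f 11 12 3
f 12 1 13
f 12 13 3
f 13 1 2
f 13 2 3
f 15 14 17
f 15 17 16
f 17 14 18
f 17 18 16
f 18 14 19
f 18 19 16
f 19 14 20
f 19 20 16
f 20 14 21
f 20 21 16
f 21 14 22
f 21 22 16
f 22 14 23
f 22 23 16
f 23 14 24
f 23 24 16
f 24 14 25
f 24 25 16
f 25 14 26
f 25 26 16
f 26 14 27
f 26 27 16
f 27 14 28
f 27 28 16
f 28 14 15
f 28 15 16
f 30 29 32
f 30 32 31
f 32 29 33
f 32 33 31
f 33 29 34
f 33 34 31
f 34 29 35
f 34 35 31
f 35 29 36
f 35 36 31
f 36 29 37
f 36 37 31
f 37 29 38
f 37 38 31
f 38 29 39
f 38 39 31
f 39 29 40
f 39 40 31
f 40 29 41
f 40 41 31
f 41 29 42
f 41 42 31
f 42 29 43
f 42 43 31
f 43 29 44
f 43 44 31
f 44 29 45
f 44 45 31
f 45 29 46
f 45 46 31
f 46 29 30
f 46 30 31
f 47 58 52
f 47 52 48
f 47 48 54
f 47 54 57
f 47 57 58
f 48 52 56
f 52 58 51
f 58 57 49
f 57 54 53
f 54 48 55
f 50 56 51
f 50 51 49
f 50 49 53
f 50 53 55
f 50 55 56
f 51 56 52
f 49 51 58
f 53 49 57
f 55 53 54
f 56 55 48
f 60 62 59
f 63 60 59
f 59 62 61
f 61 63 59
f 60 66 62
f 64 60 63
f 64 66 60
f 62 66 61
f 65 63 61
f 61 66 65
f 65 64 63
f 66 64 65



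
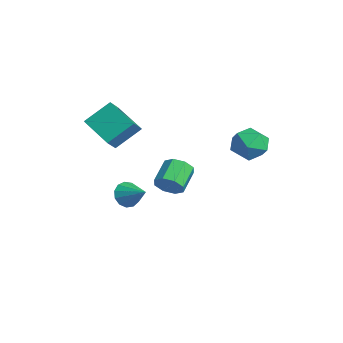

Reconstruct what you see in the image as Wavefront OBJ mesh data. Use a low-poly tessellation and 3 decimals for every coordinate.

v 1.431 4.439 1.44
v 1.952 3.744 2.122
v 1.028 3.076 0.358
v 1.549 2.381 1.04
v 0.604 2.858 1.354
v 0.853 3.701 2.022
v 2.127 3.119 0.458
v 2.376 3.962 1.126
v 2.382 2.929 1.515
v 1.44 2.767 2.069
v 1.54 4.053 0.411
v 0.598 3.891 0.965
v -1.068 -2.594 0.789
v -2.818 -3.229 1.598
v -1.044 -1.242 1.9
v -2.794 -1.877 2.71
v -0.546 -3.163 1.47
v -2.296 -3.798 2.28
v -0.522 -1.811 2.582
v -2.272 -2.446 3.391
v 2.81 -1.229 -0.19
v 3.348 -1.131 0.381
v 2.427 -0.273 1.101
v 1.89 -0.371 0.53
v 3.395 -0.715 -0.056
v 2.474 0.143 0.664
v 3.099 -0.6 -0.57
v 2.179 0.258 0.15
v 2.635 -0.854 -0.862
v 1.714 0.005 -0.142
v 2.273 -1.327 -0.761
v 1.352 -0.469 -0.041
v 2.226 -1.743 -0.324
v 1.305 -0.885 0.396
v 2.521 -1.858 0.19
v 1.601 -1 0.91
v 2.986 -1.605 0.482
v 2.065 -0.746 1.202
v -3.802 -1.114 -4.118
v -3.329 -1.701 -4.488
v -2.538 -0.546 -3.402
v -3.331 -1.328 -4.78
v -3.483 -0.887 -4.861
v -3.736 -0.518 -4.707
v -4.01 -0.338 -4.366
v -4.218 -0.404 -3.946
v -4.294 -0.695 -3.581
v -4.214 -1.12 -3.386
v -4.003 -1.542 -3.424
v -3.729 -1.828 -3.682
v -3.478 -1.887 -4.079
f 1 12 6
f 1 6 2
f 1 2 8
f 1 8 11
f 1 11 12
f 2 6 10
f 6 12 5
f 12 11 3
f 11 8 7
f 8 2 9
f 4 10 5
f 4 5 3
f 4 3 7
f 4 7 9
f 4 9 10
f 5 10 6
f 3 5 12
f 7 3 11
f 9 7 8
f 10 9 2
f 14 16 13
f 17 14 13
f 13 16 15
f 15 17 13
f 14 20 16
f 18 14 17
f 18 20 14
f 16 20 15
f 19 17 15
f 15 20 19
f 19 18 17
f 20 18 19
f 22 21 25
f 22 25 23
f 23 25 26
f 23 26 24
f 25 21 27
f 25 27 26
f 26 27 28
f 26 28 24
f 27 21 29
f 27 29 28
f 28 29 30
f 28 30 24
f 29 21 31
f 29 31 30
f 30 31 32
f 30 32 24
f 31 21 33
f 31 33 32
f 32 33 34
f 32 34 24
f 33 21 35
f 33 35 34
f 34 35 36
f 34 36 24
f 35 21 37
f 35 37 36
f 36 37 38
f 36 38 24
f 37 21 22
f 37 22 38
f 38 22 23
f 38 23 24
f 40 39 42
f 40 42 41
f 42 39 43
f 42 43 41
f 43 39 44
f 43 44 41
f 44 39 45
f 44 45 41
f 45 39 46
f 45 46 41
f 46 39 47
f 46 47 41
f 47 39 48
f 47 48 41
f 48 39 49
f 48 49 41
f 49 39 50
f 49 50 41
f 50 39 51
f 50 51 41
f 51 39 40
f 51 40 41



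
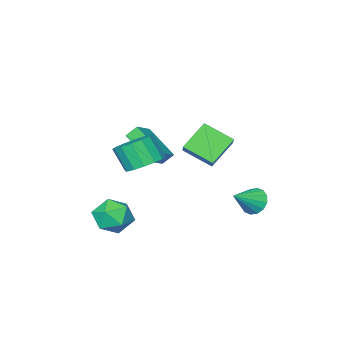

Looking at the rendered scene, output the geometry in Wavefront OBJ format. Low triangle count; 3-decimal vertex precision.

v 0.935 2.174 1.828
v -0.345 2.168 2.946
v 0.246 3.466 1.045
v -1.035 3.46 2.163
v 1.655 3.06 2.657
v 0.374 3.054 3.775
v 0.965 4.352 1.874
v -0.315 4.346 2.992
v -1.081 -0.862 -0.391
v -1.11 -2.776 0.652
v -0.03 -0.534 0.241
v -0.059 -2.448 1.284
v -0.621 -1.192 -0.984
v -0.65 -3.106 0.059
v 0.43 -0.864 -0.352
v 0.401 -2.778 0.691
v -3.256 2.602 -2.96
v -2.82 2.414 -3.641
v -1.884 2.598 -2.08
v -2.827 2.844 -3.628
v -2.949 3.208 -3.436
v -3.154 3.41 -3.117
v -3.385 3.396 -2.755
v -3.582 3.168 -2.449
v -3.692 2.789 -2.279
v -3.685 2.36 -2.292
v -3.563 1.995 -2.484
v -3.359 1.793 -2.803
v -3.127 1.808 -3.164
v -2.93 2.035 -3.471
v 2.243 1.044 0.894
v 2.892 1.768 1.264
v 3.046 1 2.496
v 2.397 0.276 2.126
v 2.402 1.925 1.423
v 2.556 1.157 2.655
v 1.87 1.846 1.441
v 2.024 1.078 2.673
v 1.438 1.552 1.311
v 1.591 0.784 2.543
v 1.221 1.123 1.07
v 1.375 0.354 2.302
v 1.279 0.672 0.782
v 1.432 -0.097 2.014
v 1.594 0.32 0.524
v 1.748 -0.448 1.756
v 2.084 0.163 0.365
v 2.238 -0.605 1.597
v 2.616 0.242 0.347
v 2.77 -0.526 1.579
v 3.049 0.536 0.477
v 3.202 -0.232 1.709
v 3.265 0.966 0.718
v 3.419 0.197 1.95
v 3.208 1.417 1.006
v 3.361 0.648 2.238
v 3.07 0.236 -3.32
v 3.522 -0.48 -2.564
v 2.018 -1.12 -3.976
v 2.47 -1.836 -3.22
v 1.786 -0.999 -2.871
v 2.437 -0.161 -2.466
v 3.103 -1.439 -4.074
v 3.754 -0.601 -3.669
v 3.543 -1.515 -3.03
v 2.729 -1.244 -2.286
v 2.811 -0.356 -4.254
v 1.997 -0.085 -3.51
f 2 4 1
f 5 2 1
f 1 4 3
f 3 5 1
f 2 8 4
f 6 2 5
f 6 8 2
f 4 8 3
f 7 5 3
f 3 8 7
f 7 6 5
f 8 6 7
f 10 12 9
f 13 10 9
f 9 12 11
f 11 13 9
f 10 16 12
f 14 10 13
f 14 16 10
f 12 16 11
f 15 13 11
f 11 16 15
f 15 14 13
f 16 14 15
f 18 17 20
f 18 20 19
f 20 17 21
f 20 21 19
f 21 17 22
f 21 22 19
f 22 17 23
f 22 23 19
f 23 17 24
f 23 24 19
f 24 17 25
f 24 25 19
f 25 17 26
f 25 26 19
f 26 17 27
f 26 27 19
f 27 17 28
f 27 28 19
f 28 17 29
f 28 29 19
f 29 17 30
f 29 30 19
f 30 17 18
f 30 18 19
f 32 31 35
f 32 35 33
f 33 35 36
f 33 36 34
f 35 31 37
f 35 37 36
f 36 37 38
f 36 38 34
f 37 31 39
f 37 39 38
f 38 39 40
f 38 40 34
f 39 31 41
f 39 41 40
f 40 41 42
f 40 42 34
f 41 31 43
f 41 43 42
f 42 43 44
f 42 44 34
f 43 31 45
f 43 45 44
f 44 45 46
f 44 46 34
f 45 31 47
f 45 47 46
f 46 47 48
f 46 48 34
f 47 31 49
f 47 49 48
f 48 49 50
f 48 50 34
f 49 31 51
f 49 51 50
f 50 51 52
f 50 52 34
f 51 31 53
f 51 53 52
f 52 53 54
f 52 54 34
f 53 31 55
f 53 55 54
f 54 55 56
f 54 56 34
f 55 31 32
f 55 32 56
f 56 32 33
f 56 33 34
f 57 68 62
f 57 62 58
f 57 58 64
f 57 64 67
f 57 67 68
f 58 62 66
f 62 68 61
f 68 67 59
f 67 64 63
f 64 58 65
f 60 66 61
f 60 61 59
f 60 59 63
f 60 63 65
f 60 65 66
f 61 66 62
f 59 61 68
f 63 59 67
f 65 63 64
f 66 65 58



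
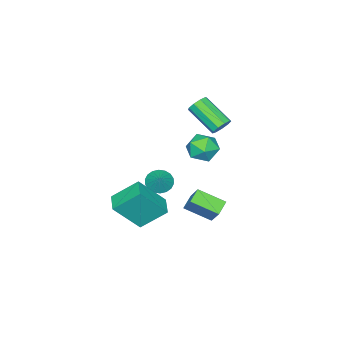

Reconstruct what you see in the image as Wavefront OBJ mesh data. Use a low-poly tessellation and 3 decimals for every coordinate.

v -2.345 -3.845 -3.977
v -1.936 -3.477 -4.502
v -1.775 -3.375 -3.203
v -2.192 -3.264 -4.442
v -2.478 -3.166 -4.291
v -2.738 -3.202 -4.078
v -2.92 -3.365 -3.844
v -2.988 -3.624 -3.637
v -2.929 -3.926 -3.497
v -2.754 -4.212 -3.452
v -2.499 -4.426 -3.511
v -2.213 -4.524 -3.663
v -1.953 -4.488 -3.876
v -1.771 -4.324 -4.11
v -1.703 -4.066 -4.317
v -1.762 -3.763 -4.457
v -2.793 -0.218 1.494
v -2.28 -0.059 1.783
v -2.374 -1.663 2.834
v -2.887 -1.822 2.546
v -2.611 0.094 1.986
v -2.705 -1.51 3.037
v -3.028 0.1 1.959
v -3.121 -1.504 3.01
v -3.334 -0.042 1.715
v -3.428 -1.646 2.766
v -3.388 -0.267 1.367
v -3.481 -1.871 2.418
v -3.163 -0.469 1.079
v -3.257 -2.073 2.13
v -2.765 -0.553 0.985
v -2.859 -2.157 2.037
v -2.381 -0.481 1.13
v -2.474 -2.085 2.181
v -2.189 -0.286 1.445
v -2.283 -1.89 2.496
v 0.993 2.473 3.06
v 1.524 2.232 2.369
v 0.976 1.088 3.531
v 1.507 0.847 2.84
v 1.837 1.364 3.504
v 1.847 2.22 3.214
v 0.653 1.1 2.686
v 0.663 1.956 2.396
v 1.314 1.384 2.138
v 2.046 1.547 2.644
v 0.454 1.773 3.256
v 1.186 1.936 3.762
v 0.054 0.04 -1.956
v 0.503 0.812 -0.852
v -0.524 1.336 -2.627
v -0.075 2.108 -1.523
v 0.815 0.172 -2.357
v 1.264 0.944 -1.253
v 0.237 1.468 -3.028
v 0.686 2.24 -1.924
v 2.403 -3.092 -2.054
v 1.578 -2.023 -0.925
v 1.339 -2.232 -3.647
v 0.514 -1.163 -2.518
v 3.206 -2.337 -2.182
v 2.381 -1.268 -1.053
v 2.142 -1.477 -3.775
v 1.317 -0.408 -2.646
f 2 1 4
f 2 4 3
f 4 1 5
f 4 5 3
f 5 1 6
f 5 6 3
f 6 1 7
f 6 7 3
f 7 1 8
f 7 8 3
f 8 1 9
f 8 9 3
f 9 1 10
f 9 10 3
f 10 1 11
f 10 11 3
f 11 1 12
f 11 12 3
f 12 1 13
f 12 13 3
f 13 1 14
f 13 14 3
f 14 1 15
f 14 15 3
f 15 1 16
f 15 16 3
f 16 1 2
f 16 2 3
f 18 17 21
f 18 21 19
f 19 21 22
f 19 22 20
f 21 17 23
f 21 23 22
f 22 23 24
f 22 24 20
f 23 17 25
f 23 25 24
f 24 25 26
f 24 26 20
f 25 17 27
f 25 27 26
f 26 27 28
f 26 28 20
f 27 17 29
f 27 29 28
f 28 29 30
f 28 30 20
f 29 17 31
f 29 31 30
f 30 31 32
f 30 32 20
f 31 17 33
f 31 33 32
f 32 33 34
f 32 34 20
f 33 17 35
f 33 35 34
f 34 35 36
f 34 36 20
f 35 17 18
f 35 18 36
f 36 18 19
f 36 19 20
f 37 48 42
f 37 42 38
f 37 38 44
f 37 44 47
f 37 47 48
f 38 42 46
f 42 48 41
f 48 47 39
f 47 44 43
f 44 38 45
f 40 46 41
f 40 41 39
f 40 39 43
f 40 43 45
f 40 45 46
f 41 46 42
f 39 41 48
f 43 39 47
f 45 43 44
f 46 45 38
f 50 52 49
f 53 50 49
f 49 52 51
f 51 53 49
f 50 56 52
f 54 50 53
f 54 56 50
f 52 56 51
f 55 53 51
f 51 56 55
f 55 54 53
f 56 54 55
f 58 60 57
f 61 58 57
f 57 60 59
f 59 61 57
f 58 64 60
f 62 58 61
f 62 64 58
f 60 64 59
f 63 61 59
f 59 64 63
f 63 62 61
f 64 62 63



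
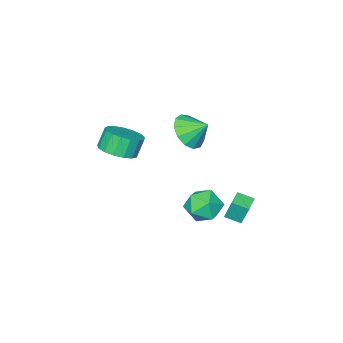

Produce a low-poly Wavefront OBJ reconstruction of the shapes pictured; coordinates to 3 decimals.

v 1.364 2.954 0.312
v 2.018 2.527 -0.294
v 0.182 2.133 -0.386
v 0.836 1.706 -0.992
v 0.836 1.483 -0.029
v 1.566 1.991 0.402
v 0.634 2.669 -1.082
v 1.364 3.177 -0.651
v 1.567 2.351 -1.156
v 1.692 1.618 -0.505
v 0.508 3.042 -0.175
v 0.633 2.309 0.476
v -1.977 -2.012 0.889
v -1.142 -1.4 0.665
v -2.403 -1.168 1.611
v -1.561 -1.267 0.261
v -2.113 -1.37 0.057
v -2.622 -1.677 0.117
v -2.926 -2.09 0.422
v -2.929 -2.479 0.875
v -2.63 -2.72 1.333
v -2.124 -2.736 1.65
v -1.571 -2.522 1.725
v -1.148 -2.147 1.535
v -0.987 -1.729 1.14
v -1.431 1.39 -2.238
v -1.546 1.757 -1.122
v -1.855 2.076 -2.507
v -1.97 2.443 -1.391
v -0.63 1.857 -2.309
v -0.745 2.224 -1.193
v -1.054 2.543 -2.578
v -1.169 2.91 -1.462
v 3.801 -0.345 3.203
v 4.48 0.195 3.538
v 4.018 0.185 4.492
v 3.339 -0.355 4.157
v 4.175 0.485 3.393
v 3.713 0.475 4.347
v 3.784 0.585 3.205
v 3.322 0.575 4.159
v 3.397 0.472 3.016
v 2.935 0.461 3.97
v 3.103 0.171 2.87
v 2.641 0.161 3.824
v 2.968 -0.247 2.801
v 2.506 -0.257 3.755
v 3.025 -0.688 2.823
v 2.563 -0.698 3.777
v 3.259 -1.051 2.933
v 2.797 -1.061 3.887
v 3.617 -1.251 3.104
v 3.155 -1.261 4.058
v 4.018 -1.244 3.298
v 3.556 -1.254 4.252
v 4.369 -1.031 3.471
v 3.907 -1.041 4.425
v 4.589 -0.661 3.581
v 4.128 -0.671 4.535
v 4.63 -0.218 3.606
v 4.168 -0.229 4.56
f 1 12 6
f 1 6 2
f 1 2 8
f 1 8 11
f 1 11 12
f 2 6 10
f 6 12 5
f 12 11 3
f 11 8 7
f 8 2 9
f 4 10 5
f 4 5 3
f 4 3 7
f 4 7 9
f 4 9 10
f 5 10 6
f 3 5 12
f 7 3 11
f 9 7 8
f 10 9 2
f 14 13 16
f 14 16 15
f 16 13 17
f 16 17 15
f 17 13 18
f 17 18 15
f 18 13 19
f 18 19 15
f 19 13 20
f 19 20 15
f 20 13 21
f 20 21 15
f 21 13 22
f 21 22 15
f 22 13 23
f 22 23 15
f 23 13 24
f 23 24 15
f 24 13 25
f 24 25 15
f 25 13 14
f 25 14 15
f 27 29 26
f 30 27 26
f 26 29 28
f 28 30 26
f 27 33 29
f 31 27 30
f 31 33 27
f 29 33 28
f 32 30 28
f 28 33 32
f 32 31 30
f 33 31 32
f 35 34 38
f 35 38 36
f 36 38 39
f 36 39 37
f 38 34 40
f 38 40 39
f 39 40 41
f 39 41 37
f 40 34 42
f 40 42 41
f 41 42 43
f 41 43 37
f 42 34 44
f 42 44 43
f 43 44 45
f 43 45 37
f 44 34 46
f 44 46 45
f 45 46 47
f 45 47 37
f 46 34 48
f 46 48 47
f 47 48 49
f 47 49 37
f 48 34 50
f 48 50 49
f 49 50 51
f 49 51 37
f 50 34 52
f 50 52 51
f 51 52 53
f 51 53 37
f 52 34 54
f 52 54 53
f 53 54 55
f 53 55 37
f 54 34 56
f 54 56 55
f 55 56 57
f 55 57 37
f 56 34 58
f 56 58 57
f 57 58 59
f 57 59 37
f 58 34 60
f 58 60 59
f 59 60 61
f 59 61 37
f 60 34 35
f 60 35 61
f 61 35 36
f 61 36 37

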